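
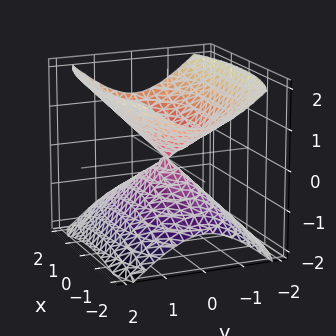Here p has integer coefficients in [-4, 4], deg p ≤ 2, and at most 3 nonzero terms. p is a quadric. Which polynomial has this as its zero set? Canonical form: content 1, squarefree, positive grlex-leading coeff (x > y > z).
x^2 + 3*y^2 - 3*z^2

There are 2 components. Treating them together as one polynomial.
deg p = 2. A double cone through the origin; a quadric.
Symmetries: the z ↦ −z reflection is a symmetry, so z appears only in even powers; it's symmetric under y → −y, forcing even powers of y; mirror symmetry x ↦ −x ⇒ only even powers of x.
From the visible intercepts: one x-axis crossing is at x = 0; it crosses the z-axis at the gridline z = 0; it crosses the y-axis at the gridline y = 0.
Matching integer coefficients to the picture gives p.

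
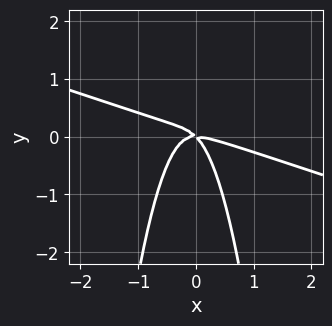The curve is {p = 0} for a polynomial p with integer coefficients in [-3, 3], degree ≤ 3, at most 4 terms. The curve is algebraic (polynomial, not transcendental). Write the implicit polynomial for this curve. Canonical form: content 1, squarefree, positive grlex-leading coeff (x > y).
x^3 + 3*x^2*y + x*y + y^2

1. Degree: a generic line meets the curve in up to 3 points, so deg p = 3.
2. Checking where it meets the axes: it crosses the x-axis at the gridline x = 0; it meets the y-axis at y = 0 (among the integer gridlines).
3. Solving for integer coefficients yields p as stated.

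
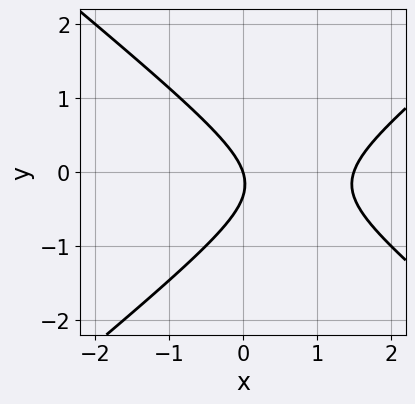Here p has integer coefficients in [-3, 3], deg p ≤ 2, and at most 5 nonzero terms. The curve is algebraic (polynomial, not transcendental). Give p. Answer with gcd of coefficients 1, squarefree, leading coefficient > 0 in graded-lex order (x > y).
(a) deg p = 2. The shape is more complex than any degree-1 curve.
(b) Observable constraints: it meets the x-axis at x = 0 (among the integer gridlines); it crosses the y-axis at the gridline y = 0.
(c) Together with the visible shape, these determine p as stated.

2*x^2 - 3*y^2 - 3*x - y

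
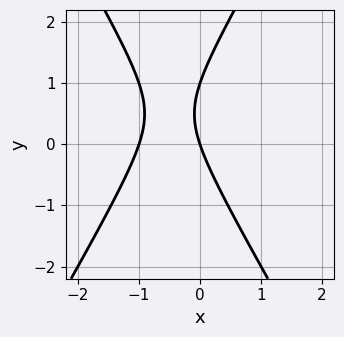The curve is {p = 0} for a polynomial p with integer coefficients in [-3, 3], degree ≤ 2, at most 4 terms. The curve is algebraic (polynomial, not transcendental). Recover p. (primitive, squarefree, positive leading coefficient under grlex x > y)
(a) Degree: the shape is more complex than any degree-1 curve, so deg p = 2.
(b) Against the integer gridlines: the y-axis gridline crossings are at y ∈ {0, 1}; the x-axis gridline crossings are at x ∈ {-1, 0}.
(c) Together with the visible shape, these determine p as stated.

3*x^2 - y^2 + 3*x + y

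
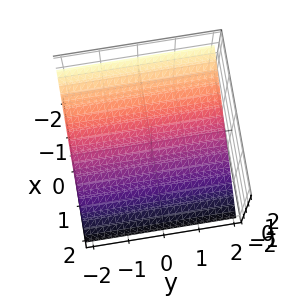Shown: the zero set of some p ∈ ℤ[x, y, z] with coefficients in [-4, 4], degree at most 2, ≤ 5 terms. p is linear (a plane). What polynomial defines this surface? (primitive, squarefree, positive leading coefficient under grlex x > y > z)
2*x + 3*z + 2

1. deg p = 1. Every cross-section is a straight line — this is a plane.
2. Against the integer gridlines: no y-intercept at any integer in the box; it meets the x-axis at x = -1 (among the integer gridlines).
3. Putting this together gives p.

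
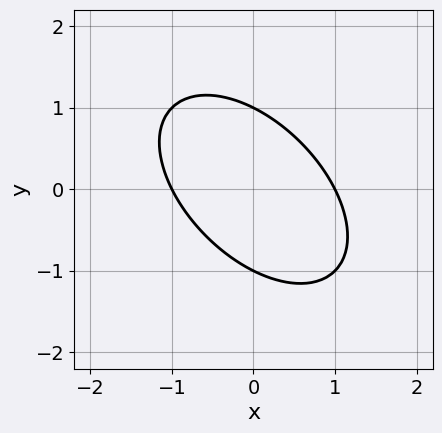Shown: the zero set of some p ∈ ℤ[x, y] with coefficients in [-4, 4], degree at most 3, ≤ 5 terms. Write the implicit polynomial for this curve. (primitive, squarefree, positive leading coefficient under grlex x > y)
x^2 + x*y + y^2 - 1

(a) deg p = 2. No degree-1 curve has this shape.
(b) From the visible intercepts: the x-axis gridline crossings are at x ∈ {-1, 1}; among the integer gridlines, it crosses the y-axis at y ∈ {-1, 1}.
(c) Solving for integer coefficients yields p as stated.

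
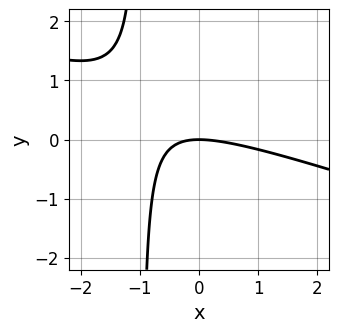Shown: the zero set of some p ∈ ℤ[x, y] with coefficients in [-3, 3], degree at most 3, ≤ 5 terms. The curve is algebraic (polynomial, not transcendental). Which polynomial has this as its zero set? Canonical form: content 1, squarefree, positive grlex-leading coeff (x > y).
x^2 + 3*x*y + 3*y

First, degree: a generic line meets the curve in up to 2 points, so deg p = 2.
Next, against the integer gridlines: it meets the y-axis at y = 0 (among the integer gridlines); it meets the x-axis at x = 0 (among the integer gridlines).
Finally, assembling these constraints gives the stated polynomial.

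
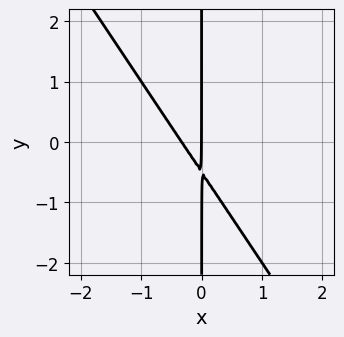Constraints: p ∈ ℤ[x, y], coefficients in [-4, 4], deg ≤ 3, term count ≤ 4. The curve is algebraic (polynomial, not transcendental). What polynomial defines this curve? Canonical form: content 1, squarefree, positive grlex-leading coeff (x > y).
3*x^2 + 2*x*y + x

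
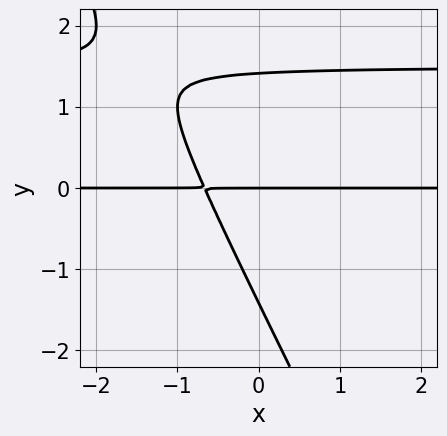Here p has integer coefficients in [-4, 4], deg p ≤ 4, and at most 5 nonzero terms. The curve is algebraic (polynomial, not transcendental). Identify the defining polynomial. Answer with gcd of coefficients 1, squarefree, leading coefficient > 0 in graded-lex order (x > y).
2*x*y^2 + y^3 - 3*x*y - 2*y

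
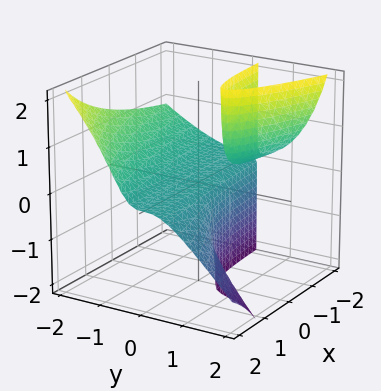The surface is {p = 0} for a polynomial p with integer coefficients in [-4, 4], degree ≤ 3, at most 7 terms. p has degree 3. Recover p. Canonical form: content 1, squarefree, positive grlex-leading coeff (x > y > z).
2*x*y*z + 2*y^3 + 2*y^2*z - 3*y*z + z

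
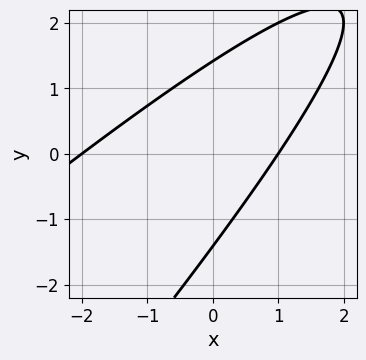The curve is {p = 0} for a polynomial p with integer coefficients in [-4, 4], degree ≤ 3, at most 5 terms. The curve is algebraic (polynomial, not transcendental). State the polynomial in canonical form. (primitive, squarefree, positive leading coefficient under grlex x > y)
x^2 - 2*x*y + y^2 + x - 2

(a) Degree: a generic line meets the curve in up to 2 points, so deg p = 2.
(b) Checking where it meets the axes: among the integer gridlines, it crosses the x-axis at x ∈ {-2, 1}.
(c) Together with the visible shape, these determine p as stated.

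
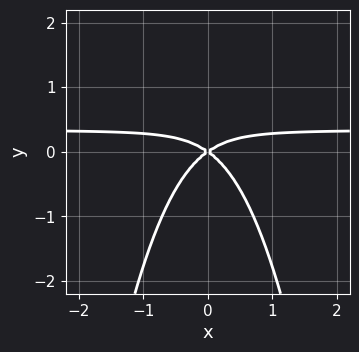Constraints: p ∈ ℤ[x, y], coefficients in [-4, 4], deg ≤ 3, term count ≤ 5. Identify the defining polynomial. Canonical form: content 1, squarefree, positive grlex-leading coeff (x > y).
3*x^2*y - x^2 + 2*y^2

First, the degree is 3 — no degree-2 curve has this shape.
Next, symmetries: the x ↦ −x reflection is a symmetry, so x appears only in even powers.
Next, checking where it meets the axes: it meets the y-axis at y = 0 (among the integer gridlines); it crosses the x-axis at the gridline x = 0.
Finally, assembling these constraints gives the stated polynomial.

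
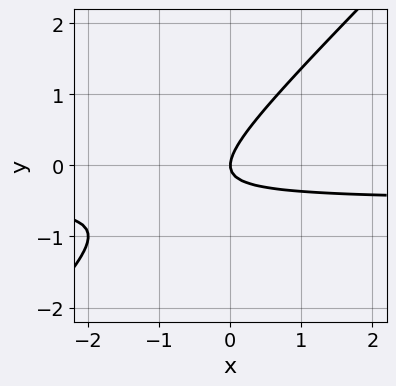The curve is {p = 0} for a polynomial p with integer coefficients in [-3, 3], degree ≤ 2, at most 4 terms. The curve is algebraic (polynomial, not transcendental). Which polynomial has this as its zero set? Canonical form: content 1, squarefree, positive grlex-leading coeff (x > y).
2*x*y - 2*y^2 + x

1. deg p = 2. A generic line meets the curve in up to 2 points.
2. From the visible intercepts: it crosses the x-axis at the gridline x = 0; it meets the y-axis at y = 0 (among the integer gridlines).
3. Together with the visible shape, these determine p as stated.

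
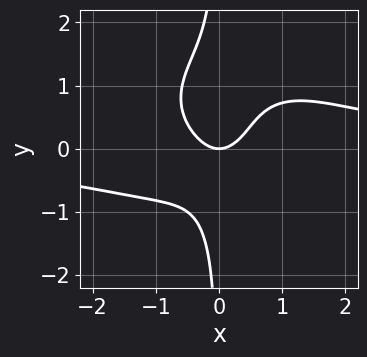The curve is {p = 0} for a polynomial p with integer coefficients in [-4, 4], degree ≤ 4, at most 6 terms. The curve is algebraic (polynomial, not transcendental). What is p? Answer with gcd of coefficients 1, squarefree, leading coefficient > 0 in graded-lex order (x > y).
1. deg p = 4.
2. Against the integer gridlines: one x-axis crossing is at x = 0; it crosses the y-axis at the gridline y = 0.
3. These observations pin down the coefficients.

2*x^3*y + 3*x*y^3 - 2*x*y^2 - 3*x^2 + 2*y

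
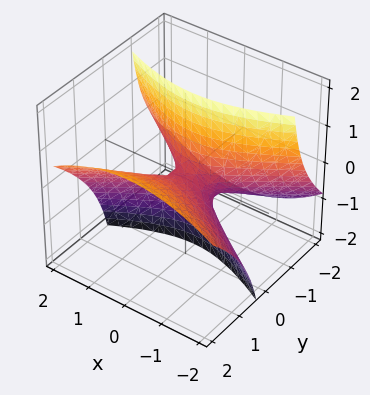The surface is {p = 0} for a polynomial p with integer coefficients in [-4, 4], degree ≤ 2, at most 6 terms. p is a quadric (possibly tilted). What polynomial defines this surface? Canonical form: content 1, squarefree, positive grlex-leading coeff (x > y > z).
Degree: the shape is more complex than any degree-1 surface, so deg p = 2.
Observable constraints: one x-axis crossing is at x = 0; one z-axis crossing is at z = 0.
Solving for integer coefficients yields p as stated.

x^2 - 2*y^2 + 3*y*z + z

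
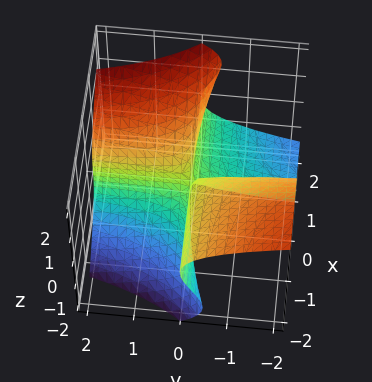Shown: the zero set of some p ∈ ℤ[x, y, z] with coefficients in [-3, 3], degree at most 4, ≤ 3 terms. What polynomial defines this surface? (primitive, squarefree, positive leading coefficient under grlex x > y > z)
2*x*z^2 - 2*z^3 + 3*x*y

1. Degree: a generic line meets the surface in up to 3 points, so deg p = 3.
2. From the visible intercepts: the visible x-axis segment lies entirely on the surface; one z-axis crossing is at z = 0; the visible y-axis segment lies entirely on the surface.
3. Matching integer coefficients to the picture gives p.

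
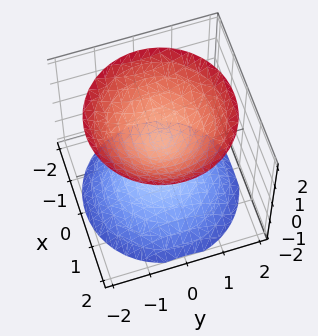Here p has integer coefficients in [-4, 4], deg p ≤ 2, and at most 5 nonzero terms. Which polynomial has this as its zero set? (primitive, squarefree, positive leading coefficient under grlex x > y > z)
The picture has 2 separate pieces. Treating them together as one polynomial.
Degree: two sheets facing apart; a quadric, so deg p = 2.
Symmetries: it's symmetric under z → −z, forcing even powers of z; the surface is invariant under rotation about z: p = q(x² + y², z).
Observable constraints: it misses every integer gridline on the x-axis; the surface avoids every integer y-axis point in the box.
Matching integer coefficients to the picture gives p.

2*x^2 + 2*y^2 - 2*z^2 + 1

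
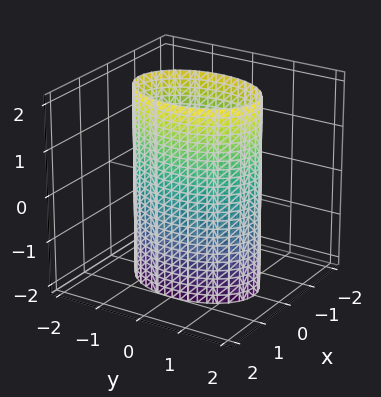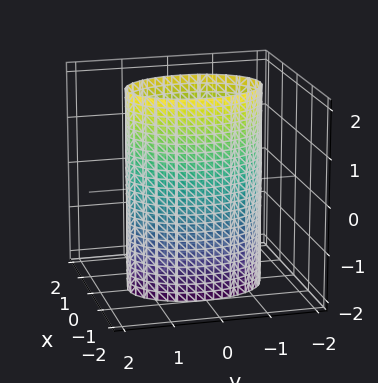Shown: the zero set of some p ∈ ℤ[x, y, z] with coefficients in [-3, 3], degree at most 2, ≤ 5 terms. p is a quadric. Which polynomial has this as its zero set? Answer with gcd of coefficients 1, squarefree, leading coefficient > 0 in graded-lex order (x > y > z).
2*x^2 + y^2 - 2

The degree is 2 — a cylinder; a quadric.
Symmetries: it's symmetric under z → −z, forcing even powers of z; mirror symmetry y ↦ −y ⇒ only even powers of y; mirror symmetry x ↦ −x ⇒ only even powers of x.
Observable constraints: among the integer gridlines, it crosses the x-axis at x ∈ {-1, 1}; it misses every integer gridline on the z-axis.
The integer polynomial consistent with all of this is the stated p.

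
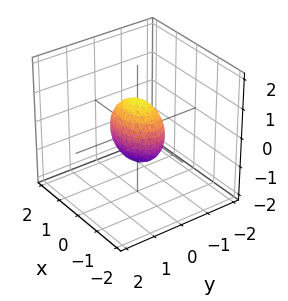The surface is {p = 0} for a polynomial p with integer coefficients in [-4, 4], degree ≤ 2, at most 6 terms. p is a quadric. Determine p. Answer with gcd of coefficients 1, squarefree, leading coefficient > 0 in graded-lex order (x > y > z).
x^2 + 2*y^2 + z^2 - 1

(a) Degree: bounded and convex; a quadric, so deg p = 2.
(b) Symmetries: mirror symmetry z ↦ −z ⇒ only even powers of z; it's symmetric under y → −y, forcing even powers of y; the x ↦ −x reflection is a symmetry, so x appears only in even powers.
(c) Against the integer gridlines: the x-axis gridline crossings are at x ∈ {-1, 1}; among the integer gridlines, it crosses the z-axis at z ∈ {-1, 1}.
(d) Together with the visible shape, these determine p as stated.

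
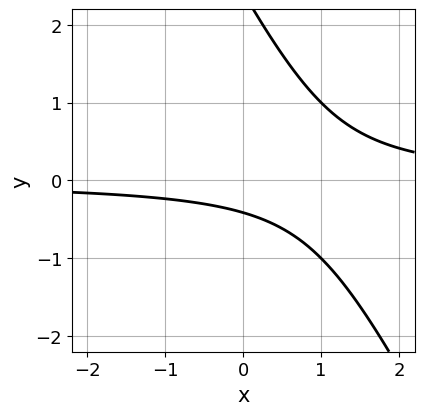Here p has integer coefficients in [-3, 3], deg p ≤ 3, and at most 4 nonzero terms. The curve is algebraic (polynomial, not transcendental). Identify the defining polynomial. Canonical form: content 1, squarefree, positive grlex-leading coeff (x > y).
First, degree: a generic line meets the curve in up to 2 points, so deg p = 2.
Next, from the axis intercepts and sections: no x-intercept at any integer in the box.
Finally, matching integer coefficients to the picture gives p.

2*x*y + y^2 - 2*y - 1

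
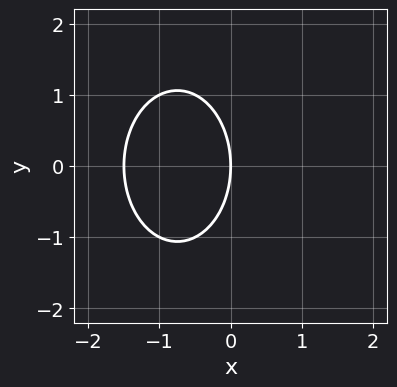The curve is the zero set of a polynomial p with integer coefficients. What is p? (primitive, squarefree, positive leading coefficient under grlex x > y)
1. Degree: the shape is more complex than any degree-1 curve, so deg p = 2.
2. Symmetries: the y ↦ −y reflection is a symmetry, so y appears only in even powers.
3. Reading off the gridlines: it crosses the x-axis at the gridline x = 0; it crosses the y-axis at the gridline y = 0.
4. Matching integer coefficients to the picture gives p.

2*x^2 + y^2 + 3*x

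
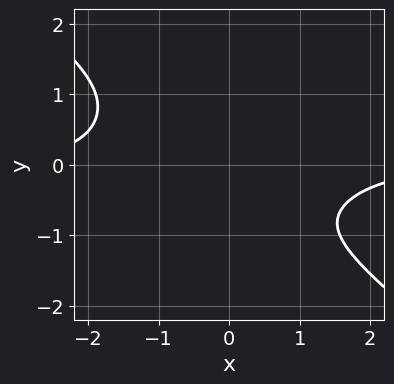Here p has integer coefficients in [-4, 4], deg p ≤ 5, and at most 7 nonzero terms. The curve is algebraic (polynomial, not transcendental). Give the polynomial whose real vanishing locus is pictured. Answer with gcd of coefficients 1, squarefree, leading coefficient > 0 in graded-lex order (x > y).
1. The degree is 4 — a generic line meets the curve in up to 4 points.
2. From the visible intercepts: no x-intercept at any integer in the box; the curve avoids every integer y-axis point in the box.
3. Solving for integer coefficients yields p as stated.

x^3*y + 2*y^4 - 2*x*y^2 - 2*y^3 + 3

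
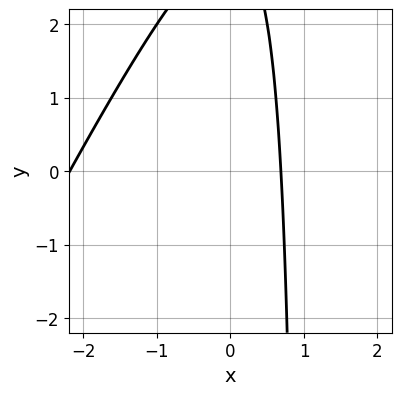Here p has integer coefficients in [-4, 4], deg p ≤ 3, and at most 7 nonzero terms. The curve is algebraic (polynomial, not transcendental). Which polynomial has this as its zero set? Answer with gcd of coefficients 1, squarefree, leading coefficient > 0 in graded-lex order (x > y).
deg p = 2. The shape is more complex than any degree-1 curve.
Observable constraints: no y-intercept at any integer in the box.
Fitting integer coefficients to these (and the overall shape) gives p.

2*x^2 - x*y + 3*x + y - 3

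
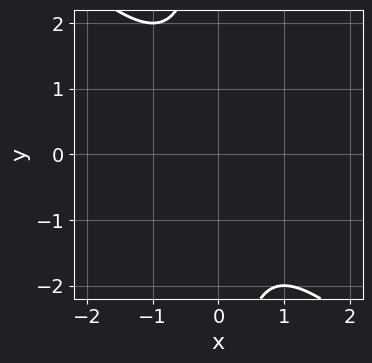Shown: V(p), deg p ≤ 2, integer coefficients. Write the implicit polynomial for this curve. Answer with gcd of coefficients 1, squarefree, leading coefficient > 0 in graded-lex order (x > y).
First, the degree is 2 — the shape is more complex than any degree-1 curve.
Then, observable constraints: no x-intercept at any integer in the box; the curve avoids every integer y-axis point in the box.
Finally, these observations pin down the coefficients.

x^2 + x*y + 1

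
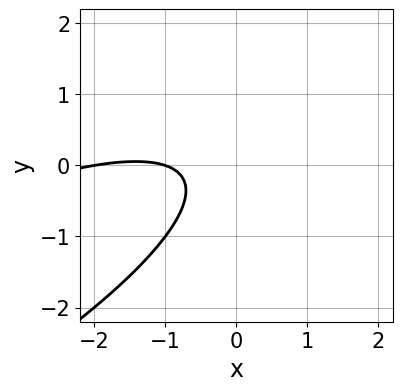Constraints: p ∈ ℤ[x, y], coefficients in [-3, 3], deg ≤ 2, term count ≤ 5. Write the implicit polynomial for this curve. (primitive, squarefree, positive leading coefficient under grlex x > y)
x^2 - 3*x*y + 3*y^2 + 3*x + 2

First, deg p = 2. No degree-1 curve has this shape.
Next, against the integer gridlines: the x-axis gridline crossings are at x ∈ {-2, -1}; the curve avoids every integer y-axis point in the box.
Finally, fitting integer coefficients to these (and the overall shape) gives p.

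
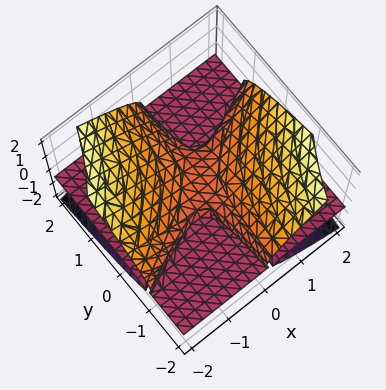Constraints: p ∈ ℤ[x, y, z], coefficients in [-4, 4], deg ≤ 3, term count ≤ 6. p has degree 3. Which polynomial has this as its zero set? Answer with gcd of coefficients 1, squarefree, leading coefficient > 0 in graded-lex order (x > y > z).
x^2*z - 2*x*y*z - 3*z^3 + 2*z^2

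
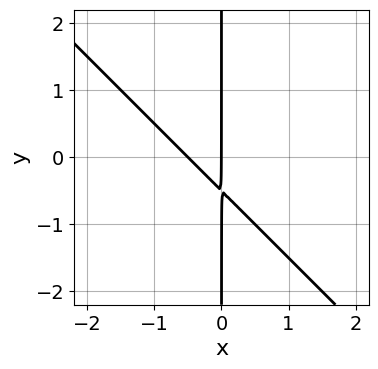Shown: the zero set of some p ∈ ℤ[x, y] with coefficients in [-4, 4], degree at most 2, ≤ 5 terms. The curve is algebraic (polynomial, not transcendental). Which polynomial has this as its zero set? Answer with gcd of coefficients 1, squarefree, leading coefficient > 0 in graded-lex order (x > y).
2*x^2 + 2*x*y + x

(a) The degree is 2 — no degree-1 curve has this shape.
(b) Reading off the gridlines: one x-axis crossing is at x = 0; the visible y-axis segment lies entirely on the curve.
(c) Fitting integer coefficients to these (and the overall shape) gives p.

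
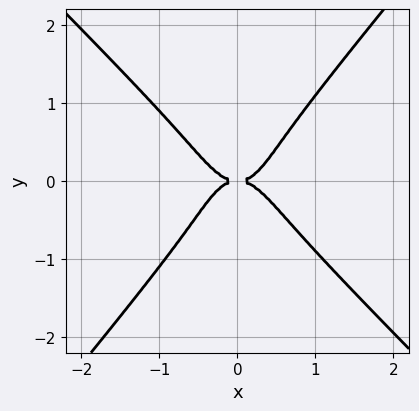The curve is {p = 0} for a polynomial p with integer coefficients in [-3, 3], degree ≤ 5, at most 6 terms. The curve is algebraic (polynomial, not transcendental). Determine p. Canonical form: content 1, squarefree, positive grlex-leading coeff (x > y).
(a) The degree is 4 — a generic line meets the curve in up to 4 points.
(b) Observable constraints: it meets the x-axis at x = 0 (among the integer gridlines); one y-axis crossing is at y = 0.
(c) These observations pin down the coefficients.

3*x^4 + x^3*y - 2*y^4 - y^2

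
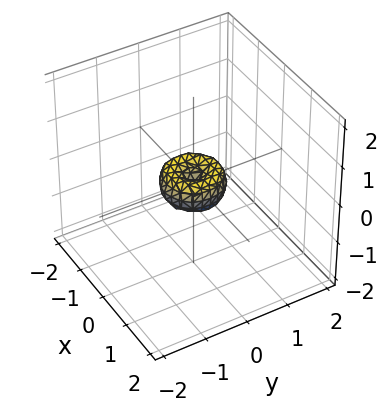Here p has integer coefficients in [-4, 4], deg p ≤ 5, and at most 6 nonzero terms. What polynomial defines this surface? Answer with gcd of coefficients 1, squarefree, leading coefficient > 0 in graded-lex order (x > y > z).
2*x^4 + 4*x^2*y^2 + 2*y^4 - x^2 - y^2 + z^2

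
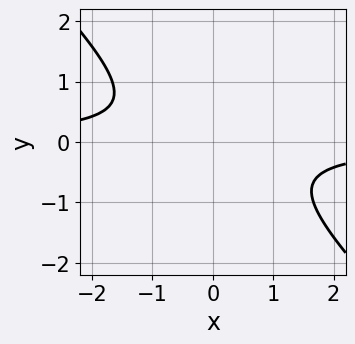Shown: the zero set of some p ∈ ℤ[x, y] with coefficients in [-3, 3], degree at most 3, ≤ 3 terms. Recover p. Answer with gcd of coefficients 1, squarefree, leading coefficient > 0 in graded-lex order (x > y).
3*x*y + 3*y^2 + 2

1. Degree: a generic line meets the curve in up to 2 points, so deg p = 2.
2. Reading off the gridlines: the curve avoids every integer y-axis point in the box; it misses every integer gridline on the x-axis.
3. Fitting integer coefficients to these (and the overall shape) gives p.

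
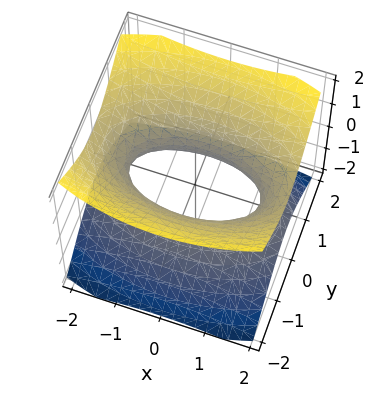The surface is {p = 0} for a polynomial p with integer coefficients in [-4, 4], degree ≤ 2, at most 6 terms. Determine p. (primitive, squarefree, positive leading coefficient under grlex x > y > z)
x^2 + 3*y^2 - 3*z^2 - 2

First, degree: an hourglass — one-sheet hyperboloid; a quadric, so deg p = 2.
Next, symmetries: mirror symmetry y ↦ −y ⇒ only even powers of y; the x ↦ −x reflection is a symmetry, so x appears only in even powers; mirror symmetry z ↦ −z ⇒ only even powers of z.
Next, against the integer gridlines: the surface avoids every integer z-axis point in the box.
Finally, putting this together gives p.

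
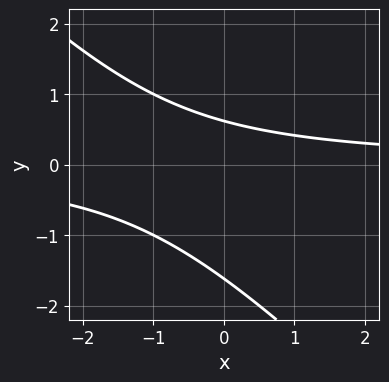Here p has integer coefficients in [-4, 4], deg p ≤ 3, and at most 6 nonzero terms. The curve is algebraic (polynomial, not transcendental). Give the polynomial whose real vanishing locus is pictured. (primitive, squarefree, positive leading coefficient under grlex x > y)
x*y + y^2 + y - 1

Degree: the shape is more complex than any degree-1 curve, so deg p = 2.
Against the integer gridlines: it misses every integer gridline on the x-axis.
Assembling these constraints gives the stated polynomial.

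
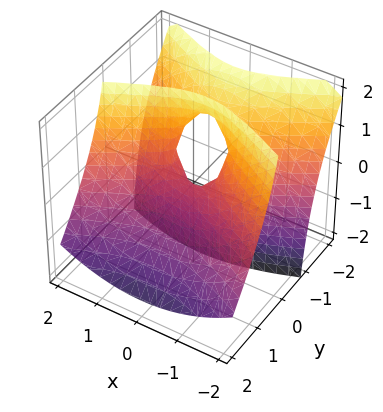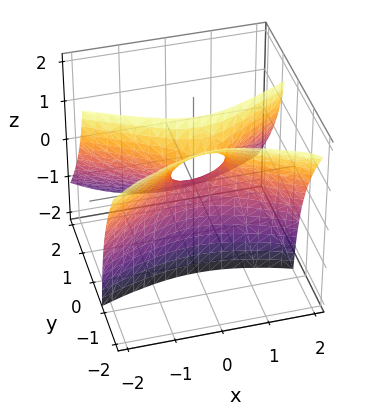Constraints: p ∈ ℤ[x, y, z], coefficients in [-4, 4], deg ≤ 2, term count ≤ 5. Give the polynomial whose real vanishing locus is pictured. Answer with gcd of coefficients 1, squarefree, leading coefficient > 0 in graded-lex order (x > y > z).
x^2 - 3*y^2 - 3*y*z - z

The degree is 2 — no degree-1 surface has this shape.
Against the integer gridlines: it meets the z-axis at z = 0 (among the integer gridlines); it crosses the y-axis at the gridline y = 0; it meets the x-axis at x = 0 (among the integer gridlines).
Assembling these constraints gives the stated polynomial.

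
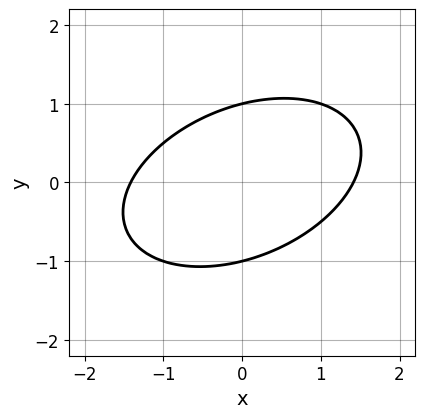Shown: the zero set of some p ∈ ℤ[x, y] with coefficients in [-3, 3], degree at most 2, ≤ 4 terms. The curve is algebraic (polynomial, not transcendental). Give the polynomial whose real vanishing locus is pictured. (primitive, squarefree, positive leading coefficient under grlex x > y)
1. The degree is 2 — no degree-1 curve has this shape.
2. From the axis intercepts and sections: among the integer gridlines, it crosses the y-axis at y ∈ {-1, 1}.
3. Putting this together gives p.

x^2 - x*y + 2*y^2 - 2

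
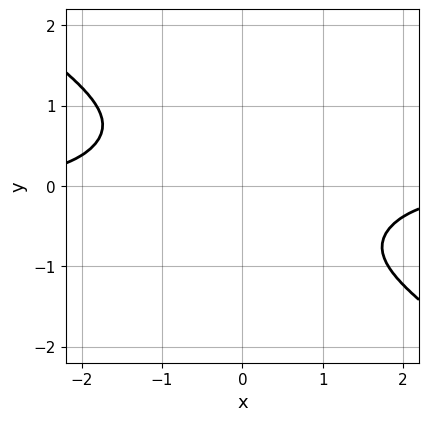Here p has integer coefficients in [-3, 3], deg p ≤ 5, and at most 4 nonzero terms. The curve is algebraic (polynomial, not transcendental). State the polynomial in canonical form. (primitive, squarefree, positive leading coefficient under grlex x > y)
First, the degree is 4 — no degree-3 curve has this shape.
Next, reading off the gridlines: the curve avoids every integer x-axis point in the box; no y-intercept at any integer in the box.
Finally, assembling these constraints gives the stated polynomial.

x^3*y + 3*y^4 + 3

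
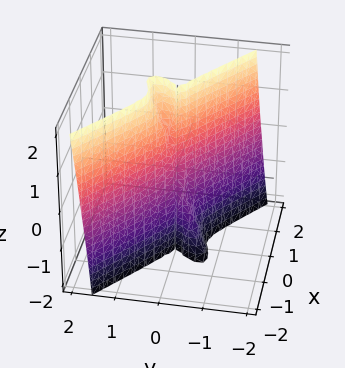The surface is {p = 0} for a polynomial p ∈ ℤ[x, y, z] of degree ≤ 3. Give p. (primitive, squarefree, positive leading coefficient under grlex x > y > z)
1. The degree is 3 — no degree-2 surface has this shape.
2. Checking where it meets the axes: it meets the x-axis at x = 0 (among the integer gridlines); one y-axis crossing is at y = 0; every point of the z-axis in the box is on the surface.
3. Assembling these constraints gives the stated polynomial.

2*x^3 - x*y^2 + 3*y^3 - y^2*z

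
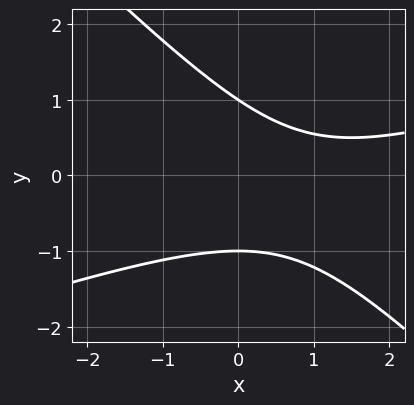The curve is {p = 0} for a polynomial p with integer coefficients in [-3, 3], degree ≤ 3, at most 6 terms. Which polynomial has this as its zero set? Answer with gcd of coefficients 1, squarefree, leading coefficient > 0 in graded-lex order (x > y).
x^2 - 2*x*y - 3*y^2 - 2*x + 3

First, degree: the shape is more complex than any degree-1 curve, so deg p = 2.
Then, from the visible intercepts: among the integer gridlines, it crosses the y-axis at y ∈ {-1, 1}; no x-intercept at any integer in the box.
Finally, assembling these constraints gives the stated polynomial.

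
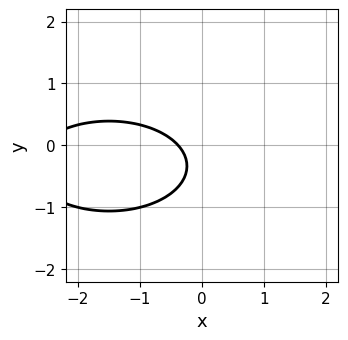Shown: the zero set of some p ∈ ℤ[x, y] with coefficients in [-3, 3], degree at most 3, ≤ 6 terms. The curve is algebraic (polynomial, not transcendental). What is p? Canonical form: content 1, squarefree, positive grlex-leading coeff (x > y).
(a) The degree is 2 — a generic line meets the curve in up to 2 points.
(b) Checking where it meets the axes: no y-intercept at any integer in the box.
(c) Matching integer coefficients to the picture gives p.

x^2 + 3*y^2 + 3*x + 2*y + 1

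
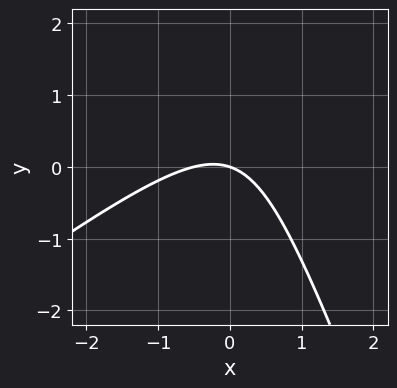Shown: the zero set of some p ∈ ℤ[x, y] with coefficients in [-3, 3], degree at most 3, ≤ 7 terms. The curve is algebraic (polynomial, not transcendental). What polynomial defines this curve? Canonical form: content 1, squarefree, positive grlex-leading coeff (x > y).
2*x^2 - 2*x*y - y^2 + x + 3*y

First, the degree is 2 — no degree-1 curve has this shape.
Next, from the axis intercepts and sections: it crosses the x-axis at the gridline x = 0; it crosses the y-axis at the gridline y = 0.
Finally, fitting integer coefficients to these (and the overall shape) gives p.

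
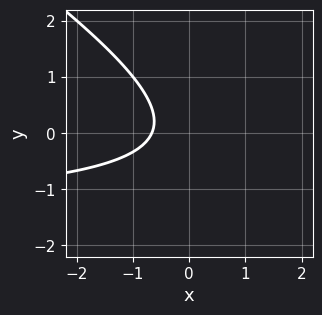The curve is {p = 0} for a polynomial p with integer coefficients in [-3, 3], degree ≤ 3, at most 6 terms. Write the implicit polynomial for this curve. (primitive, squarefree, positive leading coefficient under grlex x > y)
First, deg p = 2. No degree-1 curve has this shape.
Then, observable constraints: it misses every integer gridline on the y-axis.
Finally, together with the visible shape, these determine p as stated.

2*x*y + 3*y^2 + 3*x + 2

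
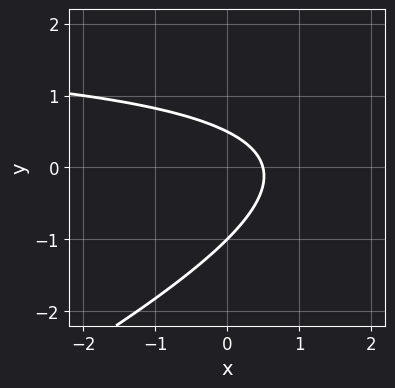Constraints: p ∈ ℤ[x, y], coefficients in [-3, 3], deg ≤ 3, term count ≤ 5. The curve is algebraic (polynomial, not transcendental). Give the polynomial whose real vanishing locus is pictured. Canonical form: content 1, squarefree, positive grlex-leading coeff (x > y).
x*y - 2*y^2 - 2*x - y + 1

First, the degree is 2 — no degree-1 curve has this shape.
Next, from the visible intercepts: one y-axis crossing is at y = -1.
Finally, these observations pin down the coefficients.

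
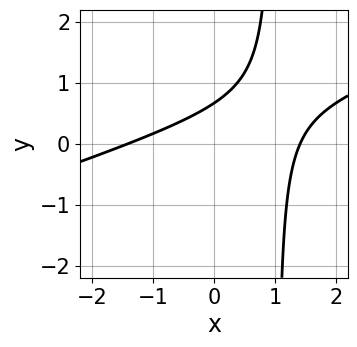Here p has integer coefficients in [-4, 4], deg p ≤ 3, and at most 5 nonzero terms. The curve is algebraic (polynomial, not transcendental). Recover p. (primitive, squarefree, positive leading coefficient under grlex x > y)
x^2 - 3*x*y + 3*y - 2

The degree is 2 — no degree-1 curve has this shape.
Solving for integer coefficients yields p as stated.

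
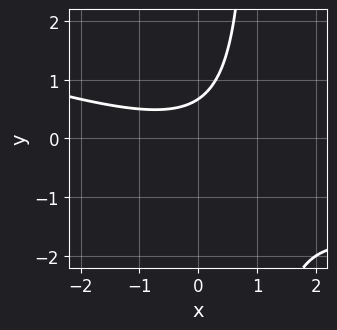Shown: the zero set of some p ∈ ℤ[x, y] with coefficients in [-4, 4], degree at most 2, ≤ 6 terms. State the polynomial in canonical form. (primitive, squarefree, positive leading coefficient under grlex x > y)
The degree is 2 — a generic line meets the curve in up to 2 points.
Against the integer gridlines: it misses every integer gridline on the x-axis.
Together with the visible shape, these determine p as stated.

x^2 + 3*x*y - 3*y + 2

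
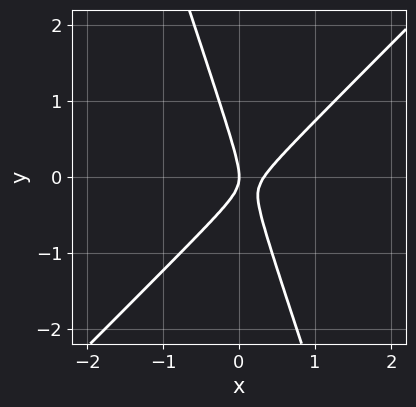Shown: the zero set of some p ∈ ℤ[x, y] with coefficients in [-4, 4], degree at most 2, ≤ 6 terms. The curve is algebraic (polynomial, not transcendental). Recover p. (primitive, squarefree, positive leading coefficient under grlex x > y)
(a) Degree: no degree-1 curve has this shape, so deg p = 2.
(b) From the visible intercepts: it crosses the y-axis at the gridline y = 0; one x-axis crossing is at x = 0.
(c) Together with the visible shape, these determine p as stated.

3*x^2 - 2*x*y - y^2 - x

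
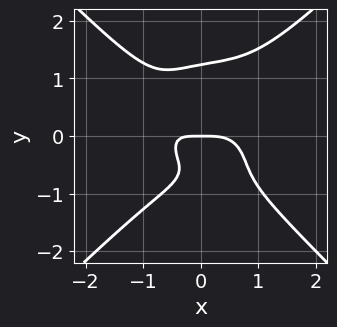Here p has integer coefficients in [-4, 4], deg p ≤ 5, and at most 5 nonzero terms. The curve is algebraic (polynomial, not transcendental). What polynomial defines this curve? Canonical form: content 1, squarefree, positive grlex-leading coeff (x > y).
3*x^4 - 3*y^4 + 2*x*y + 3*y^2 + 2*y

The degree is 4 — a generic line meets the curve in up to 4 points.
Reading off the gridlines: it meets the x-axis at x = 0 (among the integer gridlines); it crosses the y-axis at the gridline y = 0.
These observations pin down the coefficients.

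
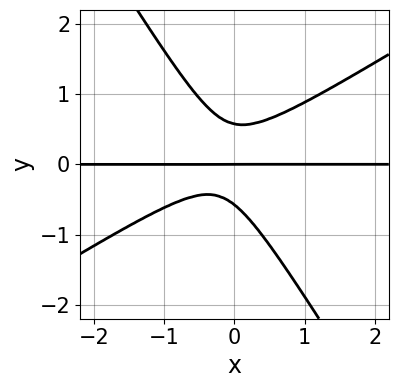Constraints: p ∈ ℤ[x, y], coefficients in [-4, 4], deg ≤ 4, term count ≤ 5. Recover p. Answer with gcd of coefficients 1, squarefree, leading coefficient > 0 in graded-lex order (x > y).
3*x^2*y - 3*x*y^2 - 3*y^3 + x*y + y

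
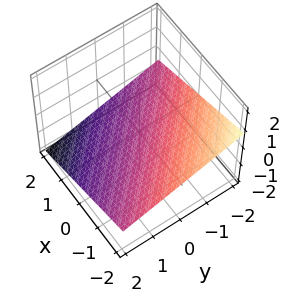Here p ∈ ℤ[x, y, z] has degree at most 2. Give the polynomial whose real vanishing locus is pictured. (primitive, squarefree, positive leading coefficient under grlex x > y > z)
1. deg p = 1. Every cross-section is a straight line — this is a plane.
2. Checking where it meets the axes: one x-axis crossing is at x = -2; it crosses the y-axis at the gridline y = -2.
3. Together with the visible shape, these determine p as stated.

x + y + 3*z + 2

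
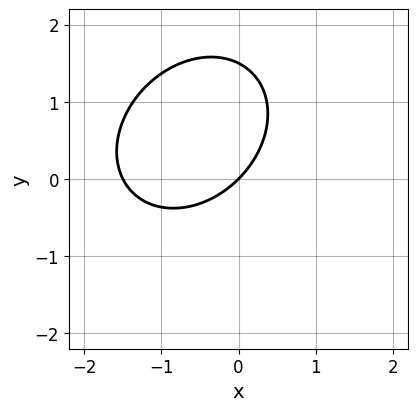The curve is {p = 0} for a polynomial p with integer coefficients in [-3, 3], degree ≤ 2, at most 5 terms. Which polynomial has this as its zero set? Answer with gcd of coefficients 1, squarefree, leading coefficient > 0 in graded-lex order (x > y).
1. Degree: no degree-1 curve has this shape, so deg p = 2.
2. Reading off the gridlines: it meets the y-axis at y = 0 (among the integer gridlines); one x-axis crossing is at x = 0.
3. Fitting integer coefficients to these (and the overall shape) gives p.

2*x^2 - x*y + 2*y^2 + 3*x - 3*y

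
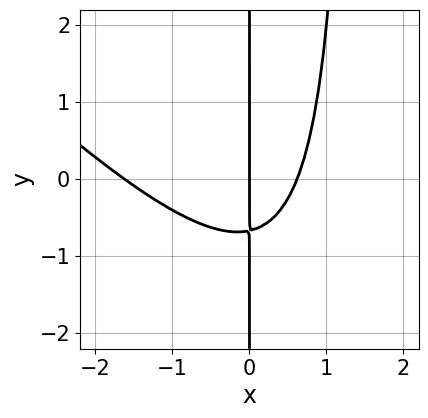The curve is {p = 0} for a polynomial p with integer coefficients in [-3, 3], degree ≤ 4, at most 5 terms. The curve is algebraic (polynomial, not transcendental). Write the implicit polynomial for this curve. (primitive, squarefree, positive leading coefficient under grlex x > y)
2*x^3 + 2*x^2*y + 2*x^2 - 3*x*y - 2*x

1. The degree is 3 — a generic line meets the curve in up to 3 points.
2. Observable constraints: one x-axis crossing is at x = 0; the visible y-axis segment lies entirely on the curve.
3. These observations pin down the coefficients.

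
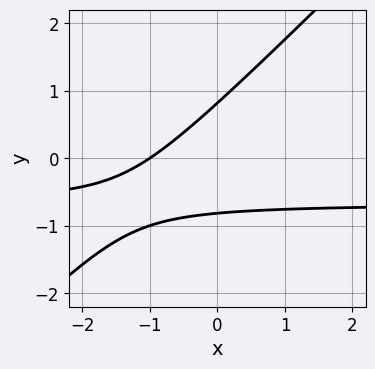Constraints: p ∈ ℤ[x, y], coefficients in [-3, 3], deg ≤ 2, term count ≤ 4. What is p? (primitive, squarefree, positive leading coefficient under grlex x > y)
1. deg p = 2. The shape is more complex than any degree-1 curve.
2. Reading off the gridlines: one x-axis crossing is at x = -1.
3. Solving for integer coefficients yields p as stated.

3*x*y - 3*y^2 + 2*x + 2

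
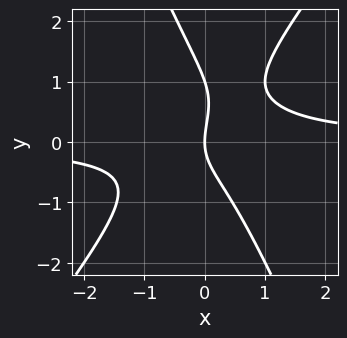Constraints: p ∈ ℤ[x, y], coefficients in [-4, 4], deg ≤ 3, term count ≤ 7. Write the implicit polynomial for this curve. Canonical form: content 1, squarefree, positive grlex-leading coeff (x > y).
3*x^2*y - x*y^2 - y^3 + y^2 - 2*x

1. deg p = 3. No degree-2 curve has this shape.
2. From the axis intercepts and sections: one x-axis crossing is at x = 0; the y-axis gridline crossings are at y ∈ {0, 1}.
3. Assembling these constraints gives the stated polynomial.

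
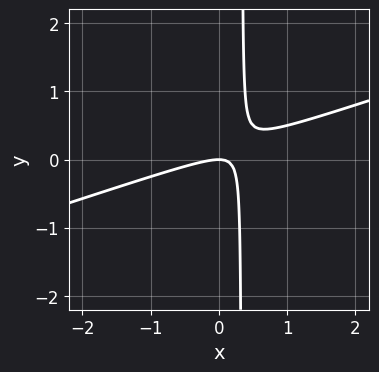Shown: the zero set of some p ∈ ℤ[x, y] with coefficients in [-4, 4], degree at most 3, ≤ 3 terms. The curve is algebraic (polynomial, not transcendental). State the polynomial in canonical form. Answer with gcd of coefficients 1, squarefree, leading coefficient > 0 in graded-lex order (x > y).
(a) deg p = 2. The shape is more complex than any degree-1 curve.
(b) From the visible intercepts: one y-axis crossing is at y = 0; it meets the x-axis at x = 0 (among the integer gridlines).
(c) Together with the visible shape, these determine p as stated.

x^2 - 3*x*y + y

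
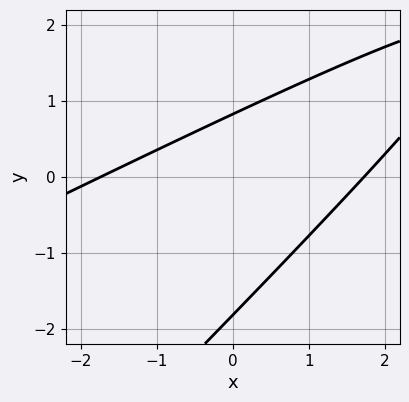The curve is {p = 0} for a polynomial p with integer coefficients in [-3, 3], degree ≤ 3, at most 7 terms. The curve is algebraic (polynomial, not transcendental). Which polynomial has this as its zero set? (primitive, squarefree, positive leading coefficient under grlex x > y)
deg p = 2. The shape is more complex than any degree-1 curve.
The integer polynomial consistent with all of this is the stated p.

x^2 - 3*x*y + 2*y^2 + 2*y - 3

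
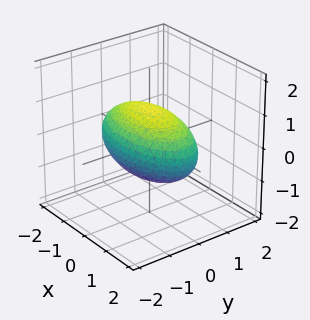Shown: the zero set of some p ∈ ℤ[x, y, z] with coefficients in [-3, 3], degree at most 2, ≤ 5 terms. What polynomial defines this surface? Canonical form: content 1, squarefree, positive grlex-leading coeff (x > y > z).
x^2 + 3*y^2 + 3*z^2 - 3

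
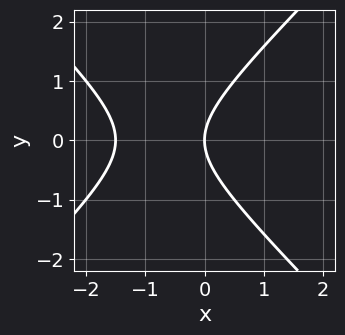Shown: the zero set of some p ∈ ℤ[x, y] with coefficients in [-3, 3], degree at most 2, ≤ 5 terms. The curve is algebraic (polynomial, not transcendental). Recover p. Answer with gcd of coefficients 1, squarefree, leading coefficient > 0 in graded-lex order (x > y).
1. Degree: no degree-1 curve has this shape, so deg p = 2.
2. Symmetries: the y ↦ −y reflection is a symmetry, so y appears only in even powers.
3. Reading off the gridlines: it crosses the y-axis at the gridline y = 0; it crosses the x-axis at the gridline x = 0.
4. The integer polynomial consistent with all of this is the stated p.

2*x^2 - 2*y^2 + 3*x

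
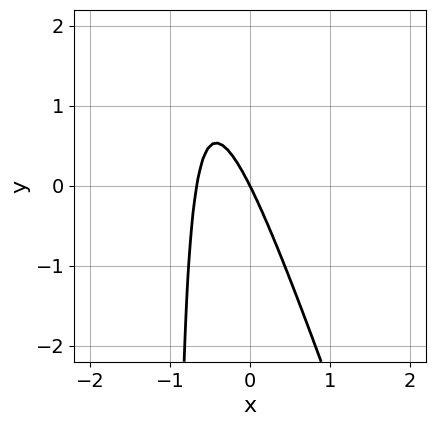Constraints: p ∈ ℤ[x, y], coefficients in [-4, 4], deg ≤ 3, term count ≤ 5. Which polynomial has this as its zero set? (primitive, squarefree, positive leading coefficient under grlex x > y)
3*x^2 + x*y + 2*x + y

First, degree: no degree-1 curve has this shape, so deg p = 2.
Then, observable constraints: one x-axis crossing is at x = 0; one y-axis crossing is at y = 0.
Finally, putting this together gives p.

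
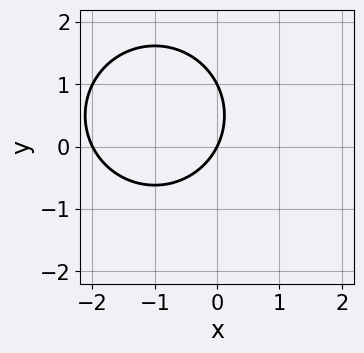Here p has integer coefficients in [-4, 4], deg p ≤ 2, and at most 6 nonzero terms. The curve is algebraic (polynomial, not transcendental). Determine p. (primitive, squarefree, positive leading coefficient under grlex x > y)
First, the degree is 2 — a generic line meets the curve in up to 2 points.
Then, checking where it meets the axes: the y-axis gridline crossings are at y ∈ {0, 1}; the x-axis gridline crossings are at x ∈ {-2, 0}.
Finally, fitting integer coefficients to these (and the overall shape) gives p.

x^2 + y^2 + 2*x - y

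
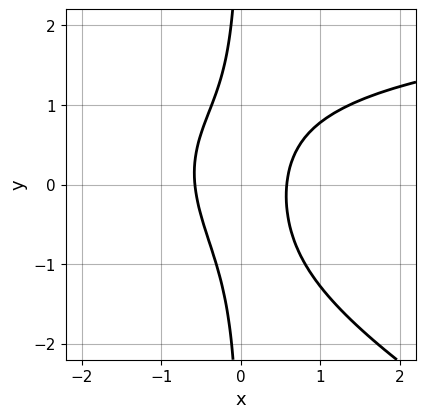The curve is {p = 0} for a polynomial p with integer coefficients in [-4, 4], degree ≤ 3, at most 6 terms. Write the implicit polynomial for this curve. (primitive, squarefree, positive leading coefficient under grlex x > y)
x^2*y + 2*x*y^2 - 3*x^2 + 1

(a) The degree is 3 — no degree-2 curve has this shape.
(b) Against the integer gridlines: it misses every integer gridline on the y-axis.
(c) Matching integer coefficients to the picture gives p.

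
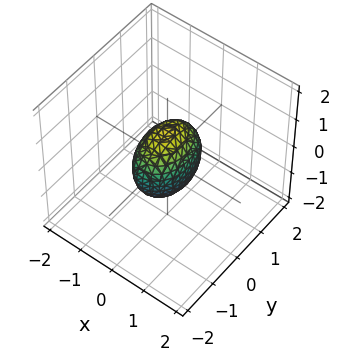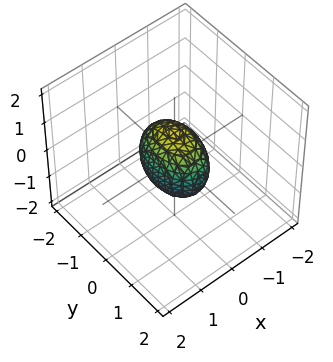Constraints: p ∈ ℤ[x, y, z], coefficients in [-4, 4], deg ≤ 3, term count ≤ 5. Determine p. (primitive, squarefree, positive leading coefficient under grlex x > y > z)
deg p = 2. A closed, bounded, convex surface; a quadric.
Symmetries: it's symmetric under x → −x, forcing even powers of x; mirror symmetry y ↦ −y ⇒ only even powers of y; the z ↦ −z reflection is a symmetry, so z appears only in even powers.
From the axis intercepts and sections: the z-axis gridline crossings are at z ∈ {-1, 1}; among the integer gridlines, it crosses the y-axis at y ∈ {-1, 1}.
Putting this together gives p.

2*x^2 + y^2 + z^2 - 1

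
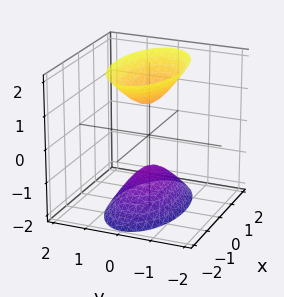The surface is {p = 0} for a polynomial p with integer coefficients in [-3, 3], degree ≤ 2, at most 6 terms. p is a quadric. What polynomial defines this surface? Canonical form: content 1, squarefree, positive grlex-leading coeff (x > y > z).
First, there are 2 components. They look like related sheets of one shape, so recover p as a whole.
Next, the degree is 2 — two sheets facing apart; a quadric.
Then, symmetries: mirror symmetry x ↦ −x ⇒ only even powers of x; mirror symmetry y ↦ −y ⇒ only even powers of y; it's symmetric under z → −z, forcing even powers of z.
Then, checking where it meets the axes: the z-axis gridline crossings are at z ∈ {-1, 1}; the surface avoids every integer x-axis point in the box; it misses every integer gridline on the y-axis.
Finally, these observations pin down the coefficients.

x^2 + 3*y^2 - z^2 + 1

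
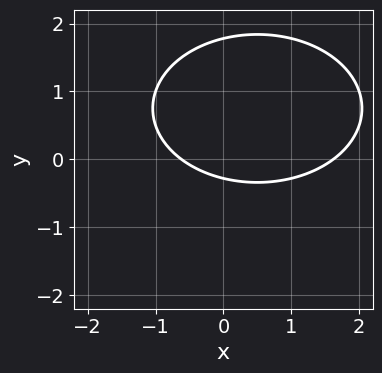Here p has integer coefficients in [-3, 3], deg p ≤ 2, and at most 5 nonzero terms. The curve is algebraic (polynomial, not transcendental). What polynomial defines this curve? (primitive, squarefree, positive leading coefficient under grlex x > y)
deg p = 2.
Matching integer coefficients to the picture gives p.

x^2 + 2*y^2 - x - 3*y - 1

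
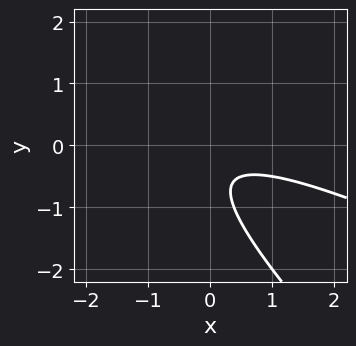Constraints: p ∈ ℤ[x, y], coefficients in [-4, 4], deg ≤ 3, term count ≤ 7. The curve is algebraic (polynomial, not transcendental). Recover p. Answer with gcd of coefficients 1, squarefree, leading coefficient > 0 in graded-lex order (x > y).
(a) Degree: no degree-1 curve has this shape, so deg p = 2.
(b) Against the integer gridlines: it misses every integer gridline on the x-axis; it misses every integer gridline on the y-axis.
(c) Fitting integer coefficients to these (and the overall shape) gives p.

x^2 + 3*x*y + 2*y^2 + 2*y + 1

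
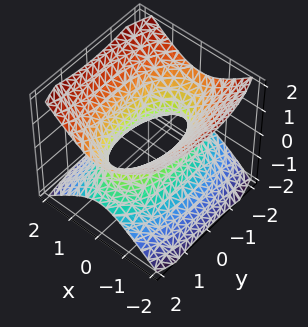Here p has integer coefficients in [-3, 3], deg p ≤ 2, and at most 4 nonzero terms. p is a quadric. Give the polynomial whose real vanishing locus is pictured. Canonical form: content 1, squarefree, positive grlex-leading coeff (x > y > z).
The degree is 2 — an hourglass — one-sheet hyperboloid; a quadric.
Symmetries: it's symmetric under x → −x, forcing even powers of x; mirror symmetry z ↦ −z ⇒ only even powers of z; the y ↦ −y reflection is a symmetry, so y appears only in even powers.
Against the integer gridlines: it misses every integer gridline on the z-axis.
The integer polynomial consistent with all of this is the stated p.

3*x^2 + y^2 - 3*z^2 - 2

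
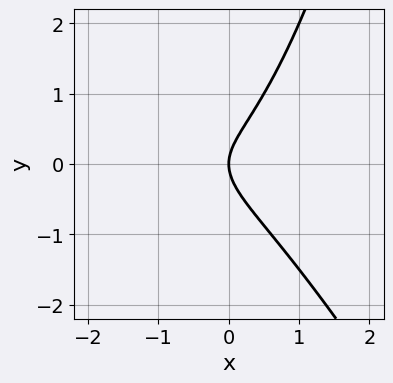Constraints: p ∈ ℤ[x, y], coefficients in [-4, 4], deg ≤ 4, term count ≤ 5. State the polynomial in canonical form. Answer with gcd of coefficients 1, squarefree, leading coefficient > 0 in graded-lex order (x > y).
2*x^3 + x^2*y + 2*x^2 - 2*y^2 + 2*x

First, deg p = 3. A generic line meets the curve in up to 3 points.
Next, from the axis intercepts and sections: it meets the x-axis at x = 0 (among the integer gridlines); it crosses the y-axis at the gridline y = 0.
Finally, solving for integer coefficients yields p as stated.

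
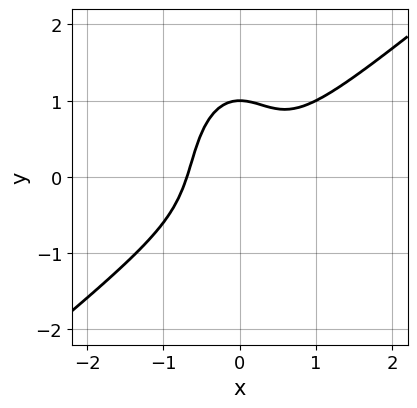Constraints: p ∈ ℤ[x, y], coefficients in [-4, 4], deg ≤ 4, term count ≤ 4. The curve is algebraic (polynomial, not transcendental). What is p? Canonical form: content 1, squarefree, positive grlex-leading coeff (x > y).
3*x^3 - 3*x^2*y - y^3 + 1

The degree is 3 — a generic line meets the curve in up to 3 points.
From the visible intercepts: it meets the y-axis at y = 1 (among the integer gridlines).
Putting this together gives p.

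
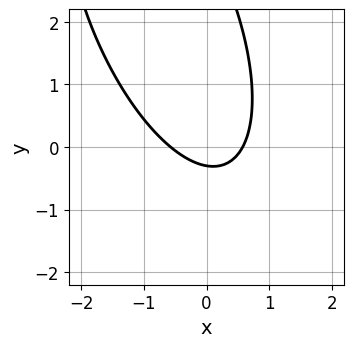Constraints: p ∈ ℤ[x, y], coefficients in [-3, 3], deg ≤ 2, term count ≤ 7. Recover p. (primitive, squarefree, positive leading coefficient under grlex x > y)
3*x^2 + 2*x*y + y^2 - 3*y - 1

First, the degree is 2 — no degree-1 curve has this shape.
Finally, solving for integer coefficients yields p as stated.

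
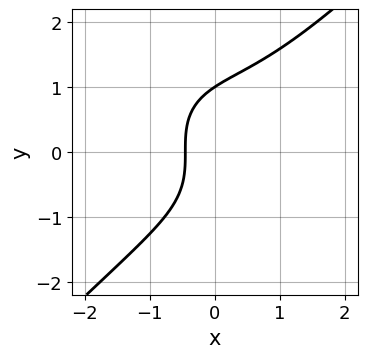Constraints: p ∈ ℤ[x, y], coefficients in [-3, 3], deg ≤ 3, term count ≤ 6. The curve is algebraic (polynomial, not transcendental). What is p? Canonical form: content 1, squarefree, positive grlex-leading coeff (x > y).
First, the degree is 3 — a generic line meets the curve in up to 3 points.
Next, checking where it meets the axes: it crosses the y-axis at the gridline y = 1.
Finally, together with the visible shape, these determine p as stated.

x^3 - y^3 + 2*x + 1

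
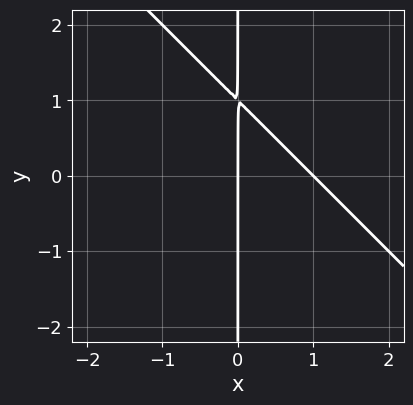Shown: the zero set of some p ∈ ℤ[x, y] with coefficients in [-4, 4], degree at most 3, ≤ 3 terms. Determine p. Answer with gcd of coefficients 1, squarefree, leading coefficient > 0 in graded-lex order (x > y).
x^2 + x*y - x

First, degree: the shape is more complex than any degree-1 curve, so deg p = 2.
Then, from the visible intercepts: the x-axis gridline crossings are at x ∈ {0, 1}; the visible y-axis segment lies entirely on the curve.
Finally, together with the visible shape, these determine p as stated.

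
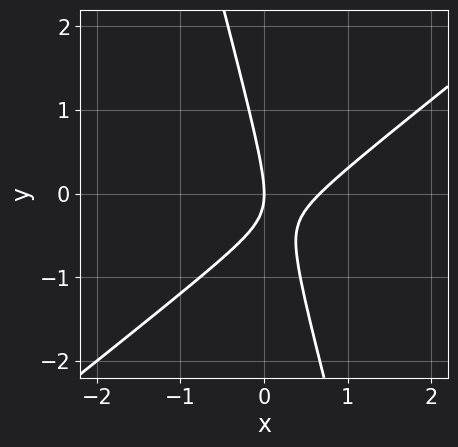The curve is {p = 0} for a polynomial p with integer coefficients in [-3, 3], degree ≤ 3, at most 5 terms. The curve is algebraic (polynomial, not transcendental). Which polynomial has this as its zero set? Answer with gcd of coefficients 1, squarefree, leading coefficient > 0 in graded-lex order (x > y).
(a) Degree: a generic line meets the curve in up to 2 points, so deg p = 2.
(b) From the visible intercepts: one x-axis crossing is at x = 0; it crosses the y-axis at the gridline y = 0.
(c) Fitting integer coefficients to these (and the overall shape) gives p.

3*x^2 - 3*x*y - y^2 - 2*x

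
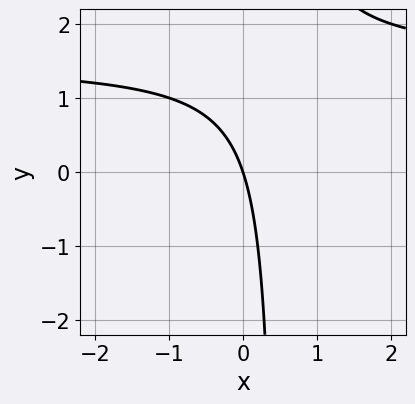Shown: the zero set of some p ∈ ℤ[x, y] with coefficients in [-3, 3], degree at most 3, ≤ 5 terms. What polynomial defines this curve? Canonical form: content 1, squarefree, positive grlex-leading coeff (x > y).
(a) Degree: no degree-1 curve has this shape, so deg p = 2.
(b) Reading off the gridlines: it crosses the x-axis at the gridline x = 0; it crosses the y-axis at the gridline y = 0.
(c) These observations pin down the coefficients.

2*x*y - 3*x - y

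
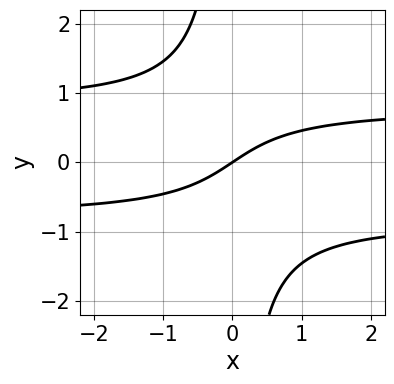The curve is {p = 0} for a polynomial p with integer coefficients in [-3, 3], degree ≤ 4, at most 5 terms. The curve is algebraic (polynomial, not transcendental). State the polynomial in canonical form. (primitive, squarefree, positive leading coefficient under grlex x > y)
3*x*y^2 - 2*x + 3*y

Degree: the shape is more complex than any degree-2 curve, so deg p = 3.
Reading off the gridlines: it crosses the y-axis at the gridline y = 0; one x-axis crossing is at x = 0.
Putting this together gives p.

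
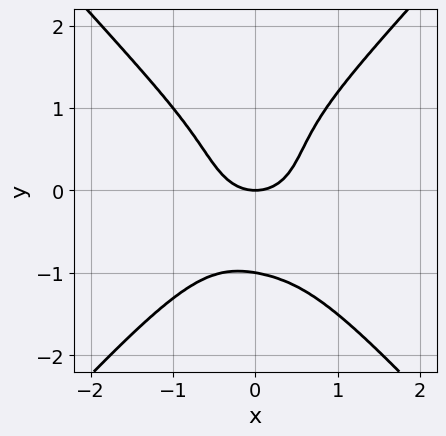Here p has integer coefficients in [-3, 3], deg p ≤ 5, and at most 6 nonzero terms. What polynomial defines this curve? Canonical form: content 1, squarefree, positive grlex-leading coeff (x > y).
3*x^4 - 2*y^4 + x*y^2 + 2*x^2 - 2*y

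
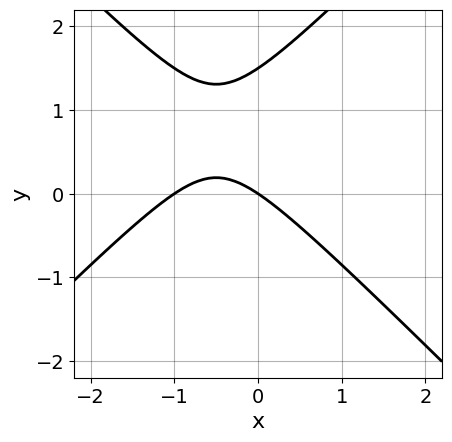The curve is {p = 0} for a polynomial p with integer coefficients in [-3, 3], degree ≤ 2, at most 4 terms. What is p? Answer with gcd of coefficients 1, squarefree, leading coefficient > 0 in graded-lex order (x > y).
First, the degree is 2 — a generic line meets the curve in up to 2 points.
Then, reading off the gridlines: the x-axis gridline crossings are at x ∈ {-1, 0}; it meets the y-axis at y = 0 (among the integer gridlines).
Finally, fitting integer coefficients to these (and the overall shape) gives p.

2*x^2 - 2*y^2 + 2*x + 3*y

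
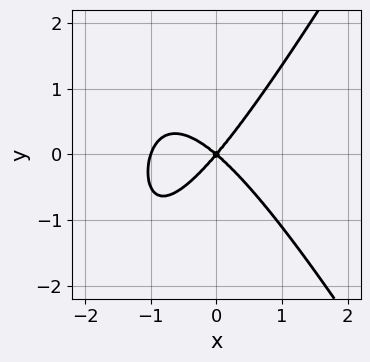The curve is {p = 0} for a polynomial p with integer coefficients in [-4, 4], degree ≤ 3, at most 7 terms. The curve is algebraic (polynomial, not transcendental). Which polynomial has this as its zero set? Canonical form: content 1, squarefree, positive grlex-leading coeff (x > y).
deg p = 3.
From the axis intercepts and sections: the x-axis gridline crossings are at x ∈ {-1, 0}; it meets the y-axis at y = 0 (among the integer gridlines).
Matching integer coefficients to the picture gives p.

3*x^3 - x*y^2 + 3*x^2 + x*y - 3*y^2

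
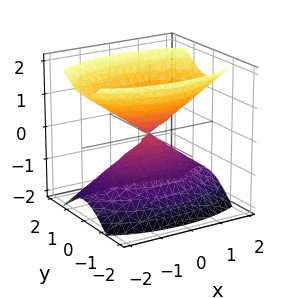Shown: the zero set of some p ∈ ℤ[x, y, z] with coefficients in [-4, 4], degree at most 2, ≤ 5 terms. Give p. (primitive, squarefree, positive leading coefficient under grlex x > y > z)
x^2 + 3*y^2 - 2*z^2

I count 2 distinct pieces. Treating them together as one polynomial.
Degree: a double cone through the origin; a quadric, so deg p = 2.
Symmetries: the x ↦ −x reflection is a symmetry, so x appears only in even powers; it's symmetric under y → −y, forcing even powers of y; it's symmetric under z → −z, forcing even powers of z.
From the axis intercepts and sections: it meets the x-axis at x = 0 (among the integer gridlines); it meets the z-axis at z = 0 (among the integer gridlines); one y-axis crossing is at y = 0.
Solving for integer coefficients yields p as stated.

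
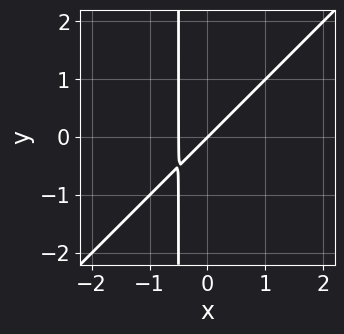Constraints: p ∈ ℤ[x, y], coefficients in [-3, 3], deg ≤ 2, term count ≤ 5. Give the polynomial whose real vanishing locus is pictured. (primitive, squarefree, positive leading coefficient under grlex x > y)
1. deg p = 2.
2. Checking where it meets the axes: it crosses the y-axis at the gridline y = 0; one x-axis crossing is at x = 0.
3. Assembling these constraints gives the stated polynomial.

2*x^2 - 2*x*y + x - y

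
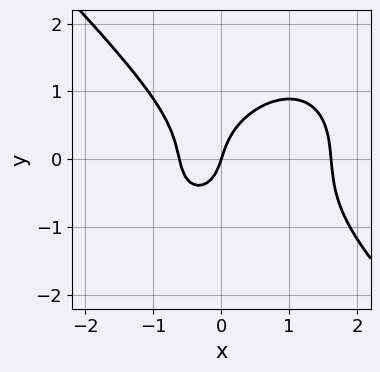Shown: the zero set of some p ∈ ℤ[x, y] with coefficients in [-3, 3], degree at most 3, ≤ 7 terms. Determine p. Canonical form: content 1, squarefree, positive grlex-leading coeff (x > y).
3*x^3 + 3*y^3 - 3*x^2 - 3*x + y

First, deg p = 3. The shape is more complex than any degree-2 curve.
Then, observable constraints: one x-axis crossing is at x = 0; it crosses the y-axis at the gridline y = 0.
Finally, these observations pin down the coefficients.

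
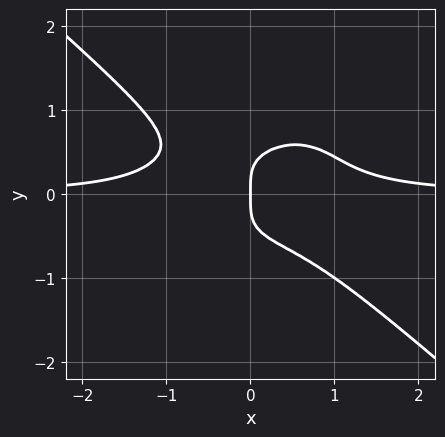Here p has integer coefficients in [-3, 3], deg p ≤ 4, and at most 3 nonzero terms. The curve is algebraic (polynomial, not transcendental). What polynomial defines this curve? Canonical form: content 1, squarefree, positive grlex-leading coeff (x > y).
2*x^3*y + 3*y^4 - x

(a) Degree: a generic line meets the curve in up to 4 points, so deg p = 4.
(b) From the axis intercepts and sections: it meets the x-axis at x = 0 (among the integer gridlines); it crosses the y-axis at the gridline y = 0.
(c) Putting this together gives p.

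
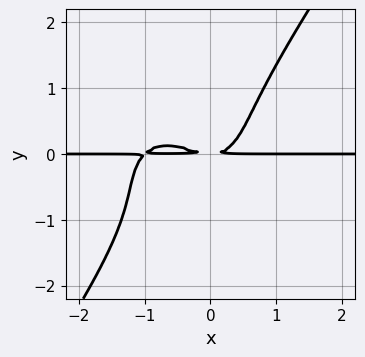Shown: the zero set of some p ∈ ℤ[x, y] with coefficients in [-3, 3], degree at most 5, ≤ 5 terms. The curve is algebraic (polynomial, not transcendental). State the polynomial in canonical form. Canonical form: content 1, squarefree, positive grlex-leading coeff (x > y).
(a) The degree is 4 — no degree-3 curve has this shape.
(b) Checking where it meets the axes: the visible x-axis segment lies entirely on the curve.
(c) Putting this together gives p.

x^3*y + x*y^3 - y^4 + x^2*y - y^2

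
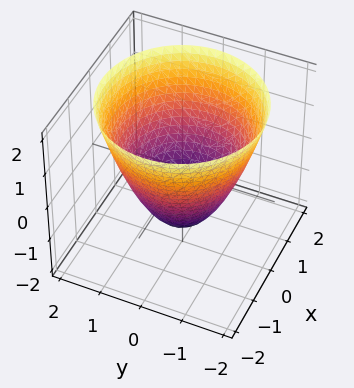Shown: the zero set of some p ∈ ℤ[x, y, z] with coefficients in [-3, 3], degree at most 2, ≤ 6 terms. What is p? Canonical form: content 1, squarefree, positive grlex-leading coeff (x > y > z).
2*x^2 + 2*y^2 - 2*z - 3

(a) The degree is 2 — a generic line meets the surface in up to 2 points.
(b) Symmetries: every cross-section ⟂ z is a circle, so x, y appear only via x² + y².
(c) Reading off the gridlines: a circular section at z = 0 has radius between 1 and 2.
(d) Together with the visible shape, these determine p as stated.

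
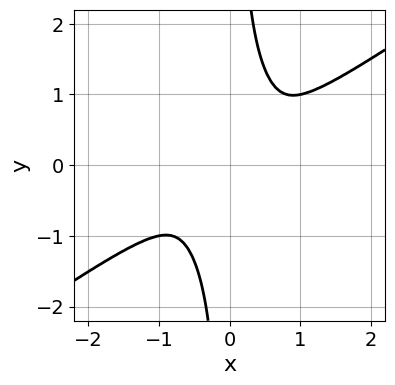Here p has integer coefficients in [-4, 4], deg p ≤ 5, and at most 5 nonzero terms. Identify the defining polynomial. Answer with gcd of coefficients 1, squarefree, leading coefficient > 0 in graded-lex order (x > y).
x^4 - 3*x*y^3 + 2*y^2

(a) Degree: no degree-3 curve has this shape, so deg p = 4.
(b) Solving for integer coefficients yields p as stated.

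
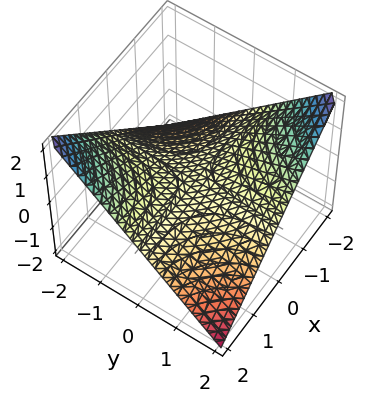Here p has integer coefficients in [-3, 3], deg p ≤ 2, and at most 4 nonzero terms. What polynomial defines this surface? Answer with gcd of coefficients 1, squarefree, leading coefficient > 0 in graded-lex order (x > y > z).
The degree is 2 — a saddle surface; a quadric.
Reading off the gridlines: one z-axis crossing is at z = 0; the visible y-axis segment lies entirely on the surface.
These observations pin down the coefficients. Check: (-1, 0, 0) on the x-axis lies on the surface, and p(-1, 0, 0) = 0. ✓

x*y + 2*z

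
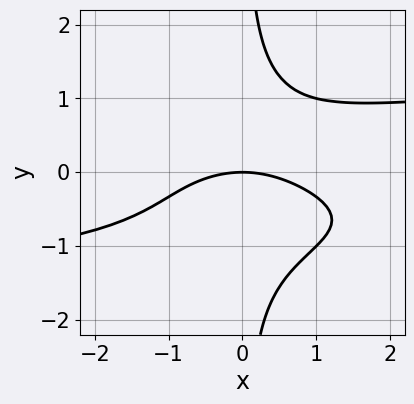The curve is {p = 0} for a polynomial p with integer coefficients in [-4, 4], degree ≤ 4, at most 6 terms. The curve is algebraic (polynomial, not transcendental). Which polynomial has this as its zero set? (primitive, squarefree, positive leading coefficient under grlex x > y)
1. deg p = 4.
2. Reading off the gridlines: it meets the y-axis at y = 0 (among the integer gridlines); it meets the x-axis at x = 0 (among the integer gridlines).
3. Fitting integer coefficients to these (and the overall shape) gives p.

3*x*y^3 + x*y^2 - x^2 - 3*y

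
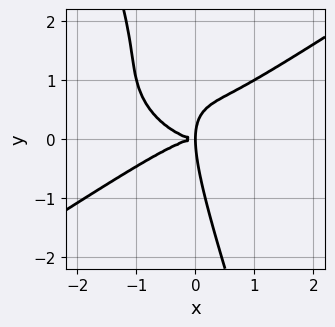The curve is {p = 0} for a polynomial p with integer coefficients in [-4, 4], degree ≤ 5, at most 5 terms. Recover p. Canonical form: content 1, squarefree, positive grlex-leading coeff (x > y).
Degree: the shape is more complex than any degree-3 curve, so deg p = 4.
From the visible intercepts: it meets the y-axis at y = 0 (among the integer gridlines); one x-axis crossing is at x = 0.
Solving for integer coefficients yields p as stated.

x^4 - 3*x*y^3 - y^4 + 3*x*y^2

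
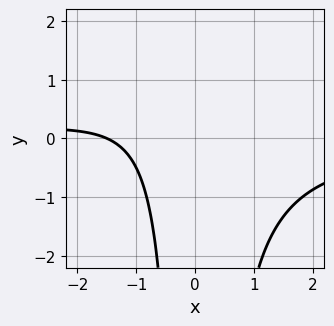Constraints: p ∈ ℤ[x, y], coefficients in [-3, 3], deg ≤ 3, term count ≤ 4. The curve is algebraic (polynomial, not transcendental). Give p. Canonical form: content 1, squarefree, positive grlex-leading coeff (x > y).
Degree: the shape is more complex than any degree-2 curve, so deg p = 3.
Against the integer gridlines: no y-intercept at any integer in the box.
These observations pin down the coefficients.

2*x^2*y + 2*x + 3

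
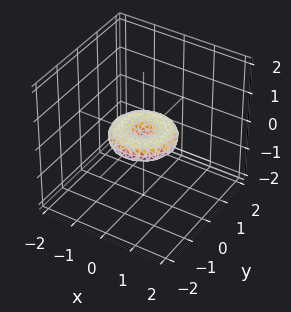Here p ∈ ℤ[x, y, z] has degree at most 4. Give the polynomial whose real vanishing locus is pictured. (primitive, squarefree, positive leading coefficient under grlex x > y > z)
x^4 + 2*x^2*y^2 + y^4 - x^2 - y^2 + 3*z^2

The degree is 4 — the shape is more complex than any degree-3 surface.
By symmetry, every cross-section ⟂ z is a circle, so x, y appear only via x² + y².
Reading off the gridlines: among the integer gridlines, it crosses the y-axis at y ∈ {-1, 0, 1}; a circular section at z = 0 has radius exactly 1.
Assembling these constraints gives the stated polynomial. Check: (1, 0, 0) on the x-axis lies on the surface, and p(1, 0, 0) = 0. ✓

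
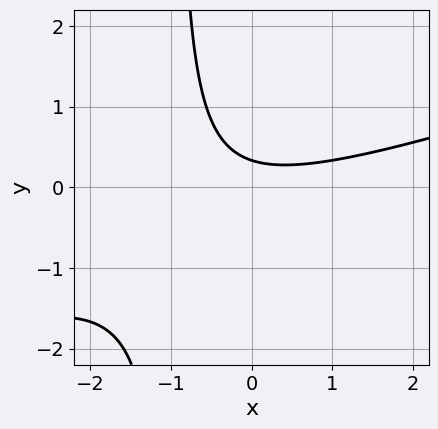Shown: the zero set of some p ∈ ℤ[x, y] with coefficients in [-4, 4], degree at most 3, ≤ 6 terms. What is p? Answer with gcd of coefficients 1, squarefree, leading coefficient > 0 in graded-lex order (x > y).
x^2 - 3*x*y - 3*y + 1

deg p = 2. No degree-1 curve has this shape.
From the axis intercepts and sections: it misses every integer gridline on the x-axis.
Matching integer coefficients to the picture gives p.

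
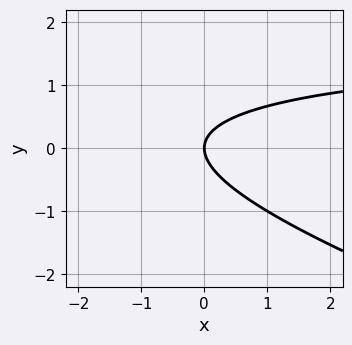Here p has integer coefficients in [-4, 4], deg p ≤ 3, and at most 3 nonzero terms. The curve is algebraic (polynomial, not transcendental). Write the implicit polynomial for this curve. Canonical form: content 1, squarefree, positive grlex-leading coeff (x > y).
x*y + 3*y^2 - 2*x

(a) deg p = 2. No degree-1 curve has this shape.
(b) Observable constraints: it crosses the x-axis at the gridline x = 0; it meets the y-axis at y = 0 (among the integer gridlines).
(c) Solving for integer coefficients yields p as stated.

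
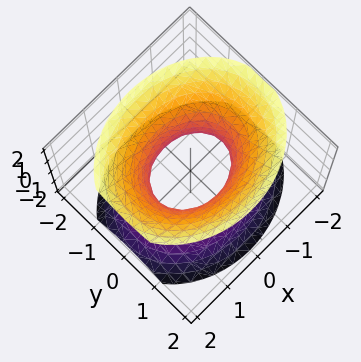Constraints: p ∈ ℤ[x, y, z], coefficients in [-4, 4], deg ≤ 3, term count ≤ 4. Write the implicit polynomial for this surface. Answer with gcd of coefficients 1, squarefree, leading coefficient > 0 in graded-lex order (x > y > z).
2*x^2 + 3*y^2 - 2*z^2 - 2

1. Degree: an hourglass — one-sheet hyperboloid; a quadric, so deg p = 2.
2. Symmetries: the y ↦ −y reflection is a symmetry, so y appears only in even powers; the x ↦ −x reflection is a symmetry, so x appears only in even powers; mirror symmetry z ↦ −z ⇒ only even powers of z.
3. Reading off the gridlines: it misses every integer gridline on the z-axis; among the integer gridlines, it crosses the x-axis at x ∈ {-1, 1}.
4. These observations pin down the coefficients.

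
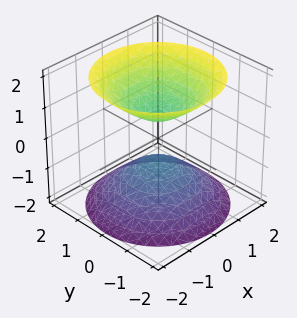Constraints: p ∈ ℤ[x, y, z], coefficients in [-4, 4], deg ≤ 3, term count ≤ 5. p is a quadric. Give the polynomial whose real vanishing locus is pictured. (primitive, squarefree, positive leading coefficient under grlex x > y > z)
The picture has 2 separate pieces. They look like related sheets of one shape, so recover p as a whole.
deg p = 2. Two separate bowl-shaped sheets opening away from each other; a quadric.
Symmetries: mirror symmetry z ↦ −z ⇒ only even powers of z; rotational symmetry about the z-axis ⇒ p depends on x, y only through x² + y².
Checking where it meets the axes: no y-intercept at any integer in the box; a circular section at z = -1 has radius between 0 and 1; the surface avoids every integer x-axis point in the box.
Solving for integer coefficients yields p as stated.

2*x^2 + 2*y^2 - 2*z^2 + 1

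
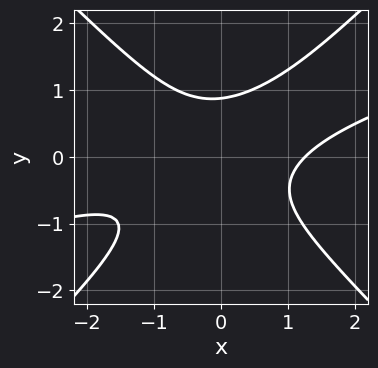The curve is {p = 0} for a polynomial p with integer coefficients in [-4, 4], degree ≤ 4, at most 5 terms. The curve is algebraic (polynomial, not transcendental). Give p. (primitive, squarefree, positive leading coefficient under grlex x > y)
1. Degree: the shape is more complex than any degree-2 curve, so deg p = 3.
2. Putting this together gives p.

x^3 - 3*x^2*y - x*y^2 + 3*y^3 - 2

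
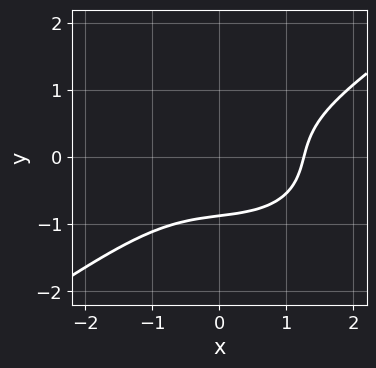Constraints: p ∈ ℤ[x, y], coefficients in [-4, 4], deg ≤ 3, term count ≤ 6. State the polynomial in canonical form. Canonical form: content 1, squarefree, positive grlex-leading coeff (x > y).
The degree is 3 — a generic line meets the curve in up to 3 points.
Matching integer coefficients to the picture gives p.

x^3 - 3*y^3 - x*y - 2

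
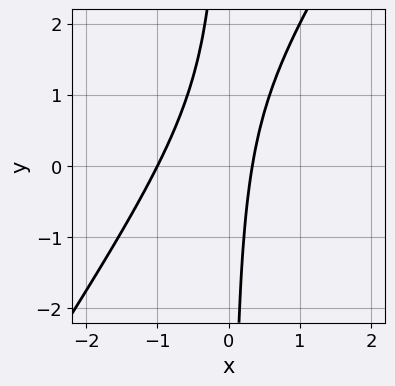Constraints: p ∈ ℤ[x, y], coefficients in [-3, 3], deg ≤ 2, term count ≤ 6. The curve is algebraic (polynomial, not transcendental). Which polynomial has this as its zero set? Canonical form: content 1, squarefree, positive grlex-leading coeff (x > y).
3*x^2 - 2*x*y + 2*x - 1

The degree is 2 — a generic line meets the curve in up to 2 points.
Against the integer gridlines: it meets the x-axis at x = -1 (among the integer gridlines); the curve avoids every integer y-axis point in the box.
Matching integer coefficients to the picture gives p.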